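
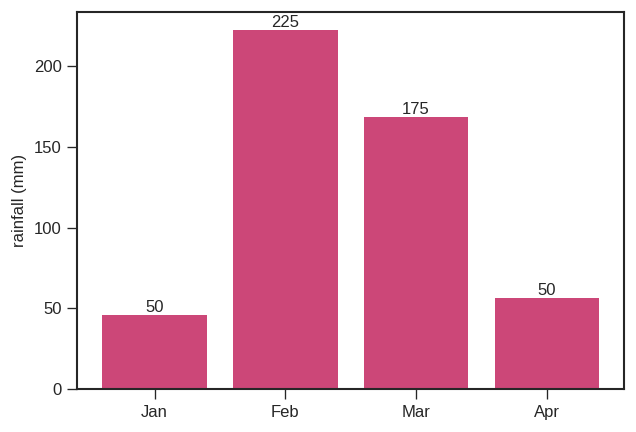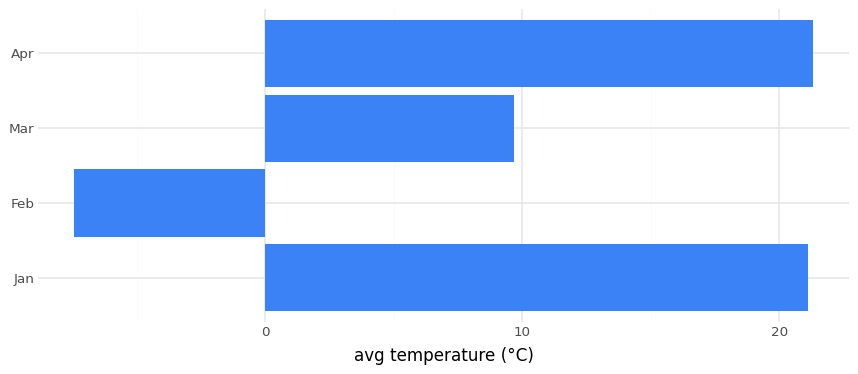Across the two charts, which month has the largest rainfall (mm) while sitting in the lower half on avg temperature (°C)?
Feb

Chart 2 median avg temperature (°C) ≈ 16; below-median months: Feb, Mar. Among those, Feb has the highest rainfall (mm) (≈ 225).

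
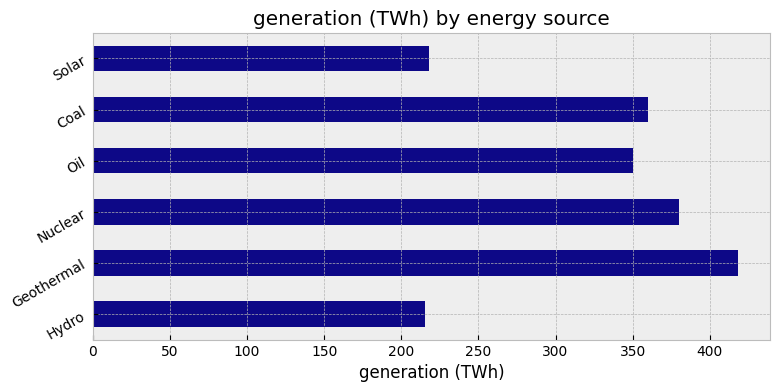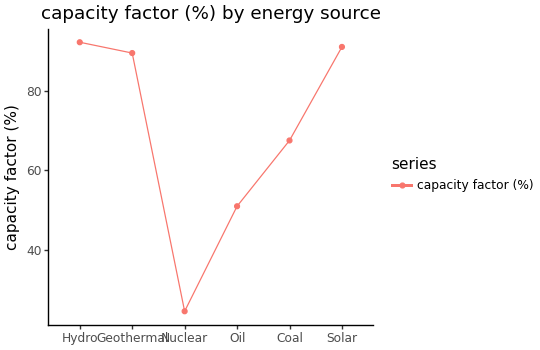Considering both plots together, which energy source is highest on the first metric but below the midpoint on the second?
Nuclear

Chart 2 median capacity factor (%) ≈ 80; below-median energy sources: Nuclear, Oil, Coal. Among those, Nuclear has the highest generation (TWh) (≈ 400).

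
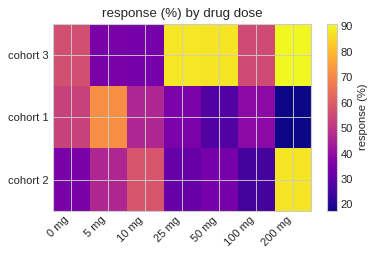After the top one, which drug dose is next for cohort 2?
10 mg

Top 3 for cohort 2: 200 mg ≈ 90, 10 mg ≈ 60, 5 mg ≈ 50.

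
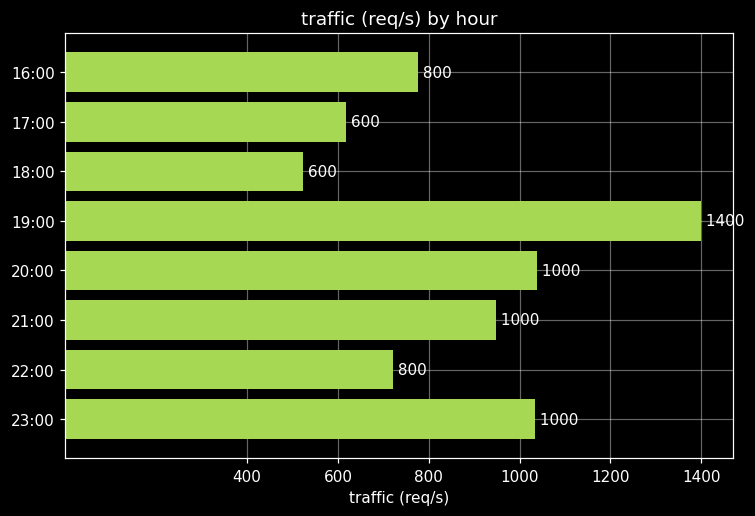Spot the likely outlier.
19:00

19:00 ≈ 1400; the rest sit between ≈ 600 and ≈ 1000.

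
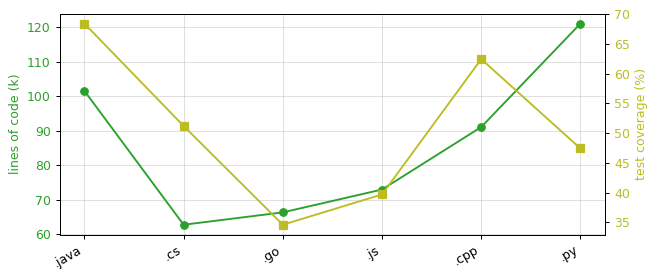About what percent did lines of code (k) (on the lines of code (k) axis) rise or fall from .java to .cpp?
.java ≈ 100, .cpp ≈ 90; (90 − 100) / 100 ≈ -10%.

≈ -10%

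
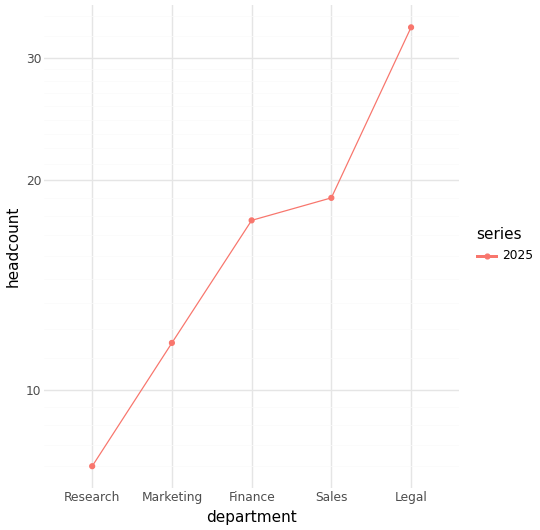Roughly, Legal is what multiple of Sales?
Legal ≈ 35, Sales ≈ 20; 35/20 ≈ 1.75.

≈ 1.75×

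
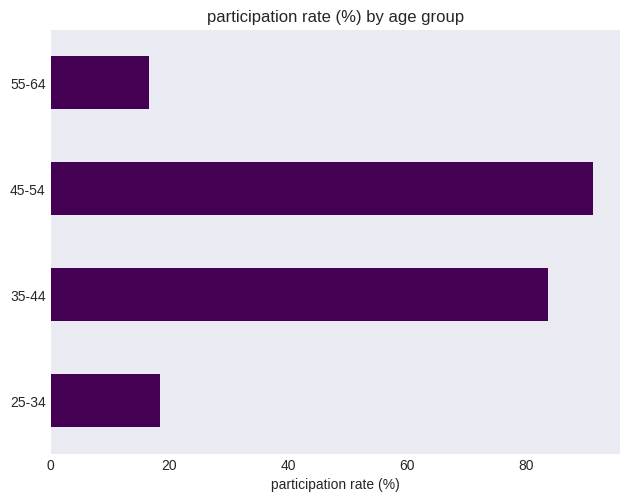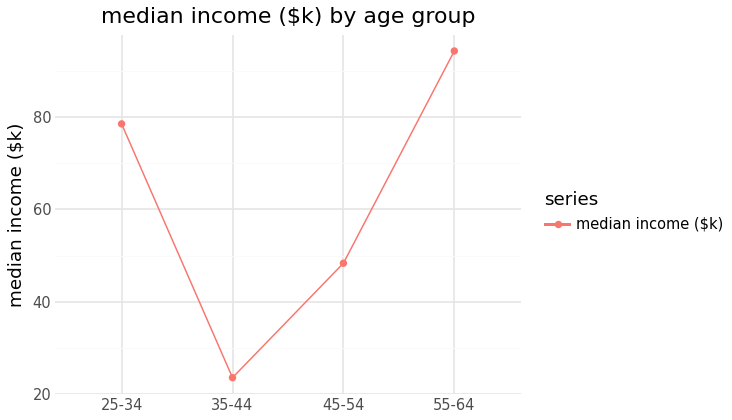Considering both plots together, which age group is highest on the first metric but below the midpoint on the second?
45-54

Chart 2 median median income ($k) ≈ 60; below-median age groups: 35-44, 45-54. Among those, 45-54 has the highest participation rate (%) (≈ 90).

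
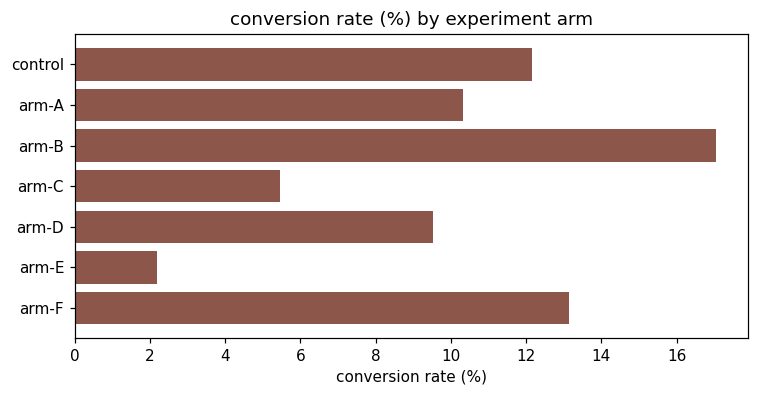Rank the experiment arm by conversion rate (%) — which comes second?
Top 3: arm-B ≈ 18, arm-F ≈ 14, control ≈ 12.

arm-F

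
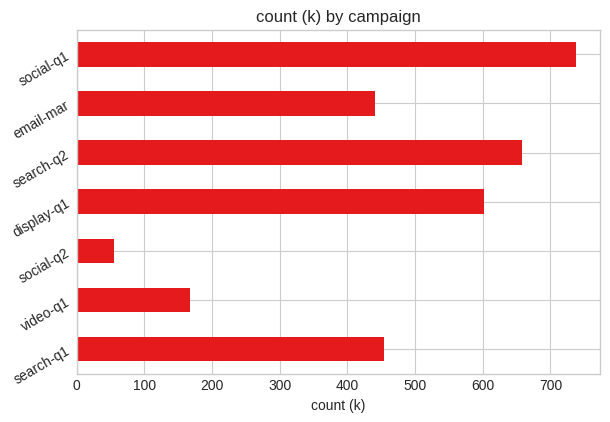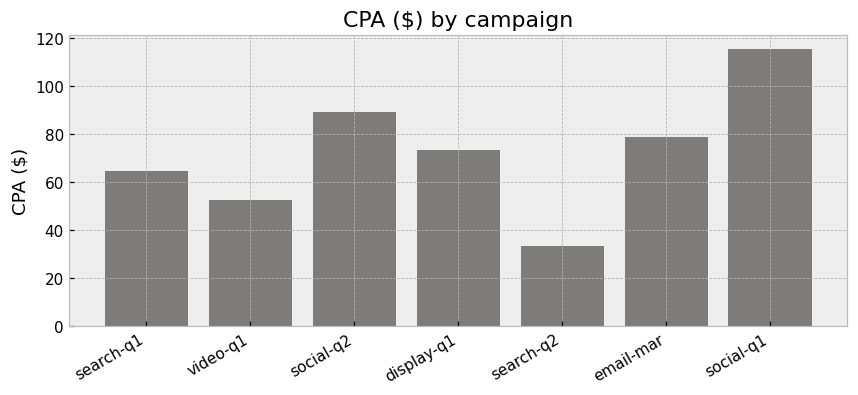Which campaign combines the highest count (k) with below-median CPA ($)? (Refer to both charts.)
Chart 2 median CPA ($) ≈ 80; below-median campaigns: search-q1, video-q1, search-q2. Among those, search-q2 has the highest count (k) (≈ 700).

search-q2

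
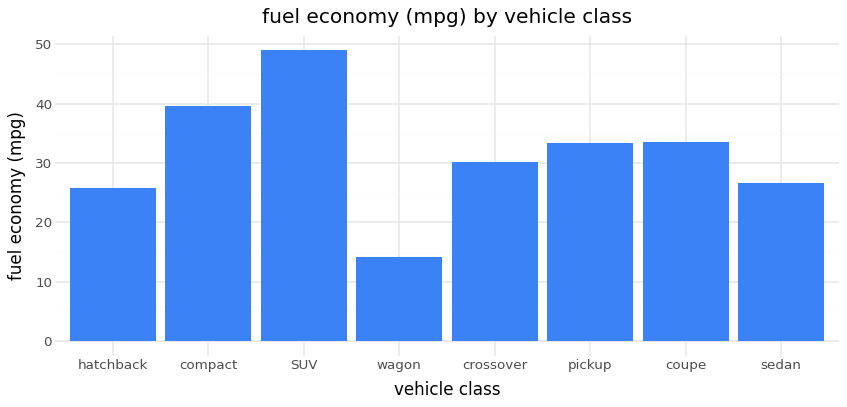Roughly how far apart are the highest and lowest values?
Max SUV ≈ 50, min wagon ≈ 15; range ≈ 35.

≈ 35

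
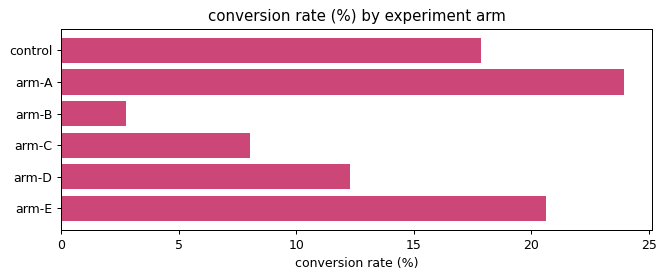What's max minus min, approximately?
Max arm-A ≈ 24, min arm-B ≈ 2; range ≈ 22.

≈ 22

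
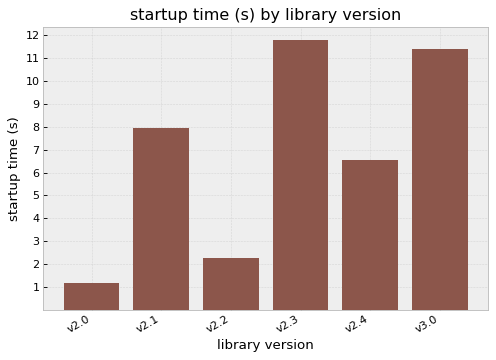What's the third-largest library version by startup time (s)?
v2.1

Top 4: v2.3 ≈ 12, v3.0 ≈ 11, v2.1 ≈ 8, v2.4 ≈ 7.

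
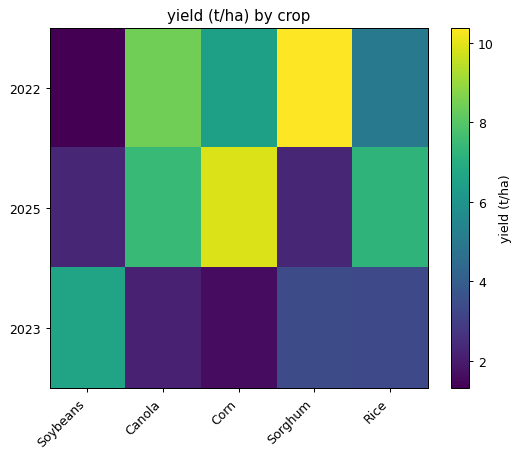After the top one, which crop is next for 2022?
Top 3 for 2022: Sorghum ≈ 10, Canola ≈ 8, Corn ≈ 6.

Canola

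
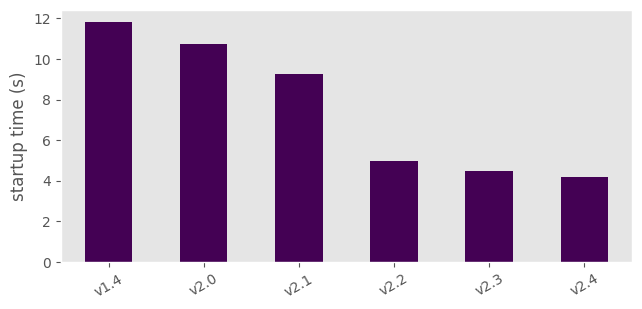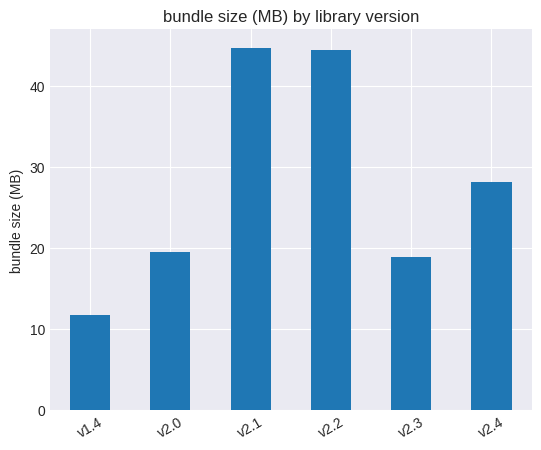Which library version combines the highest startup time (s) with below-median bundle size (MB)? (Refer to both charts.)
Chart 2 median bundle size (MB) ≈ 25; below-median library versions: v1.4, v2.0, v2.3. Among those, v1.4 has the highest startup time (s) (≈ 12).

v1.4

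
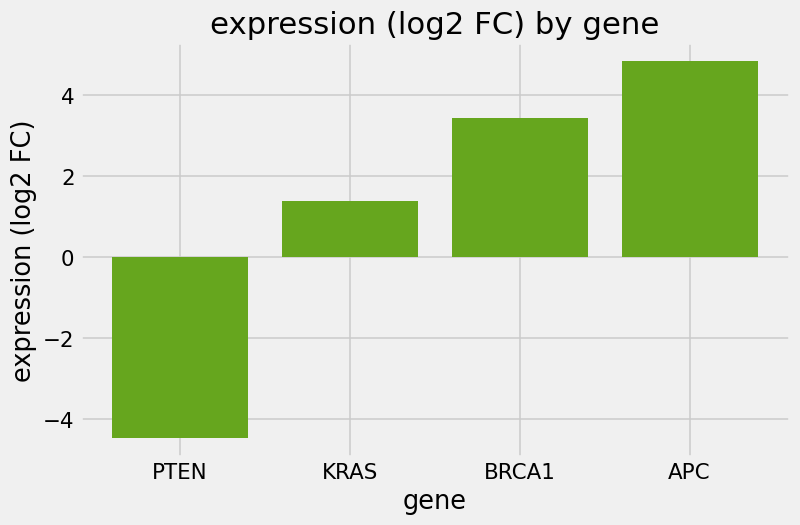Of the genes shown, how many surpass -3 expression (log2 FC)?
3

Above -3: KRAS, BRCA1, APC.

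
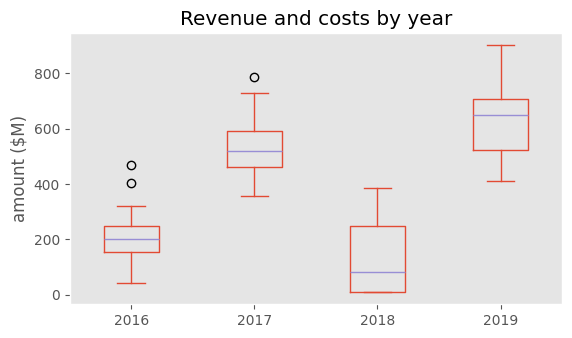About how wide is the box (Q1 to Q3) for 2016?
≈ 100

Q3 ≈ 250, Q1 ≈ 150; IQR ≈ 100.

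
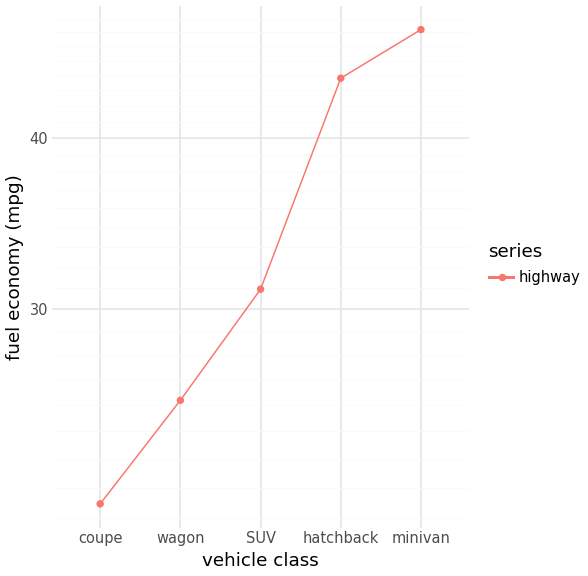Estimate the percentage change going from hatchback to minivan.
hatchback ≈ 45, minivan ≈ 50; (50 − 45) / 45 ≈ +11.1%.

≈ +11.1%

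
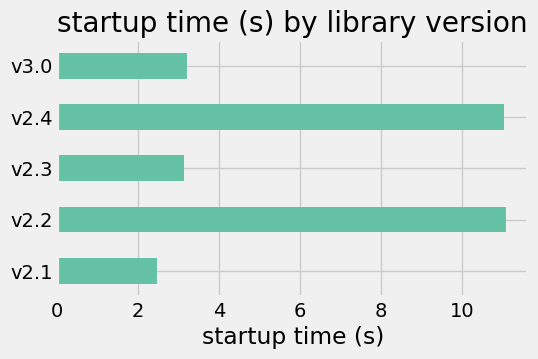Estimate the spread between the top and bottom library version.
≈ 9

Max v2.2 ≈ 11, min v2.1 ≈ 2; range ≈ 9.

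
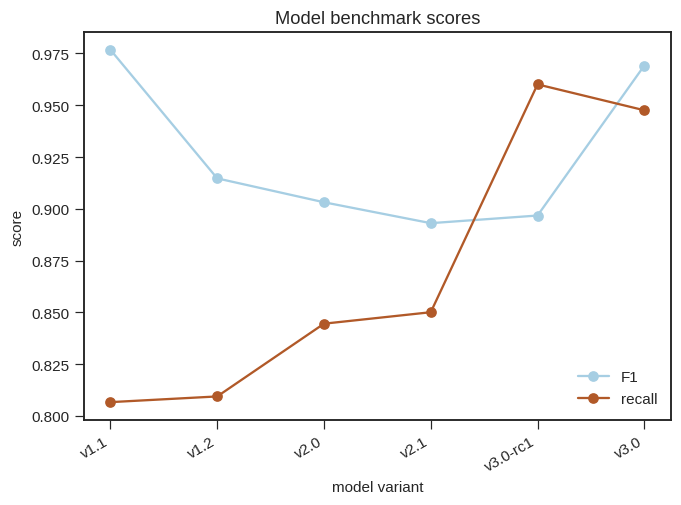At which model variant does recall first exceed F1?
v2.1: recall ≈ 0.86 vs F1 ≈ 0.90 (not yet); v3.0-rc1: recall ≈ 0.96 vs F1 ≈ 0.90 (first crossover).

v3.0-rc1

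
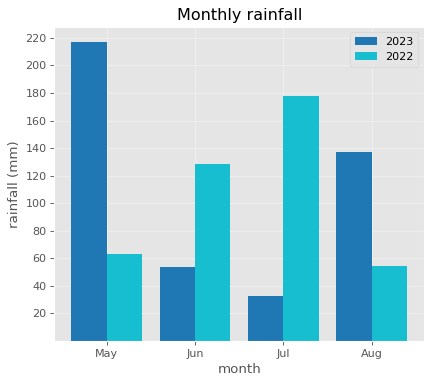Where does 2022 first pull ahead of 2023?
May: 2022 ≈ 60 vs 2023 ≈ 220 (not yet); Jun: 2022 ≈ 120 vs 2023 ≈ 60 (first crossover).

Jun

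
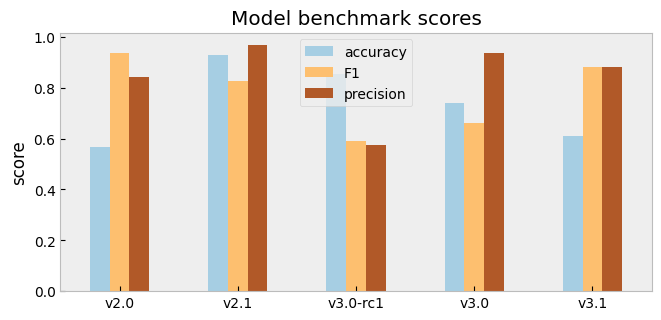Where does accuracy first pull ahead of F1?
v2.0: accuracy ≈ 0.6 vs F1 ≈ 0.9 (not yet); v2.1: accuracy ≈ 0.9 vs F1 ≈ 0.8 (first crossover).

v2.1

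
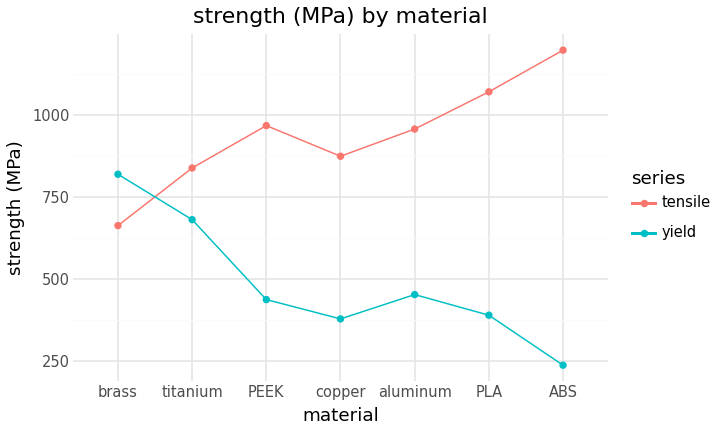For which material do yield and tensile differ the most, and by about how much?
ABS, ≈ 1000 MPa

ABS: yield ≈ 200, tensile ≈ 1200 → gap ≈ 1000. Next-largest (PLA) is only ≈ 700.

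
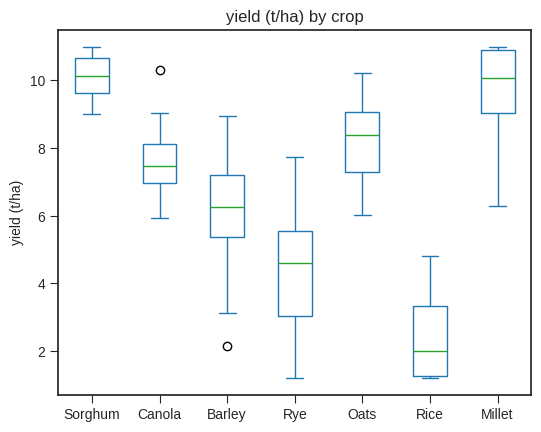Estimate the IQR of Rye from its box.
Q3 ≈ 6, Q1 ≈ 3; IQR ≈ 3.

≈ 3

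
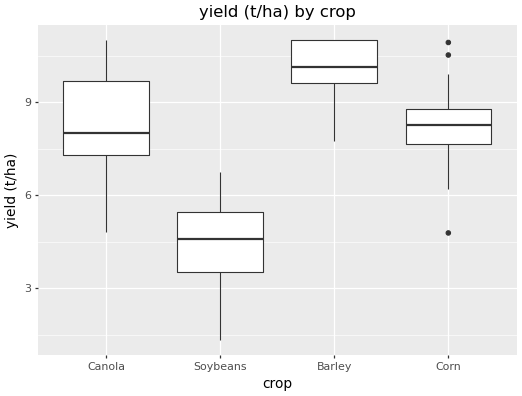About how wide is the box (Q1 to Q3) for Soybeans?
Q3 ≈ 5.5, Q1 ≈ 3.5; IQR ≈ 2.0.

≈ 2.0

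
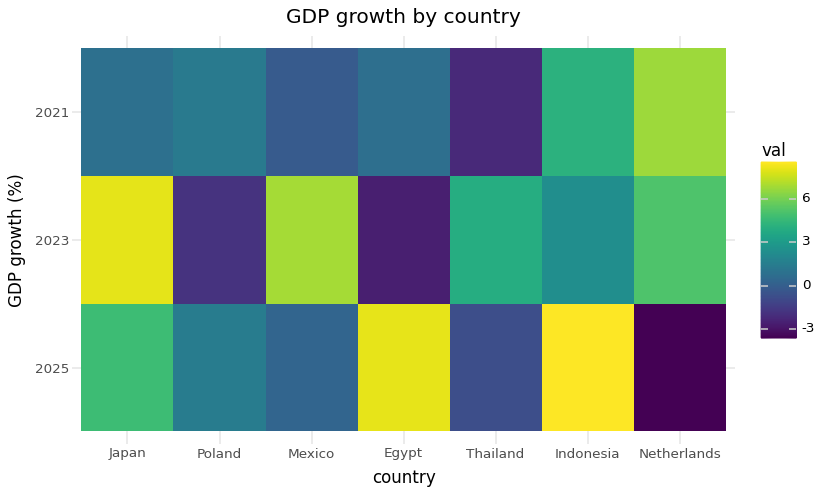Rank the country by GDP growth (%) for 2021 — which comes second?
Top 3 for 2021: Netherlands ≈ 6, Indonesia ≈ 4, Poland ≈ 2.

Indonesia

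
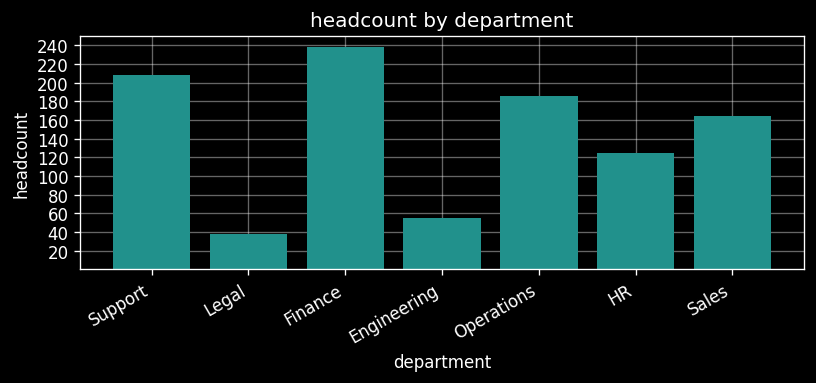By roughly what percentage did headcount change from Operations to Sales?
Operations ≈ 180, Sales ≈ 160; (160 − 180) / 180 ≈ -11.1%.

≈ -11.1%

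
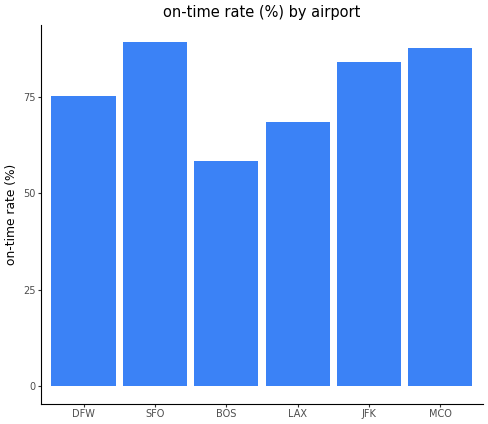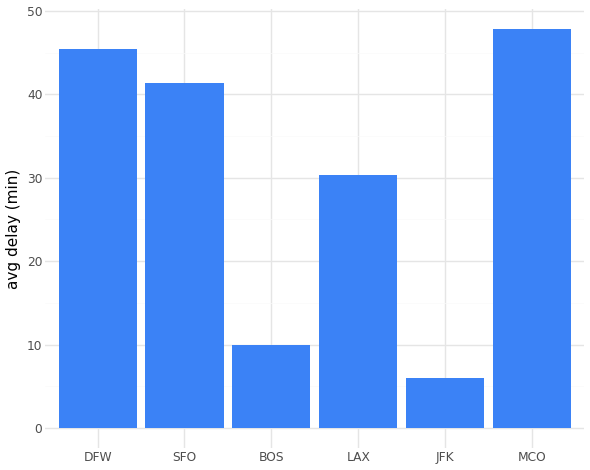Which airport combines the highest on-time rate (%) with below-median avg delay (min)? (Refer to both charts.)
JFK

Chart 2 median avg delay (min) ≈ 35; below-median airports: BOS, LAX, JFK. Among those, JFK has the highest on-time rate (%) (≈ 80).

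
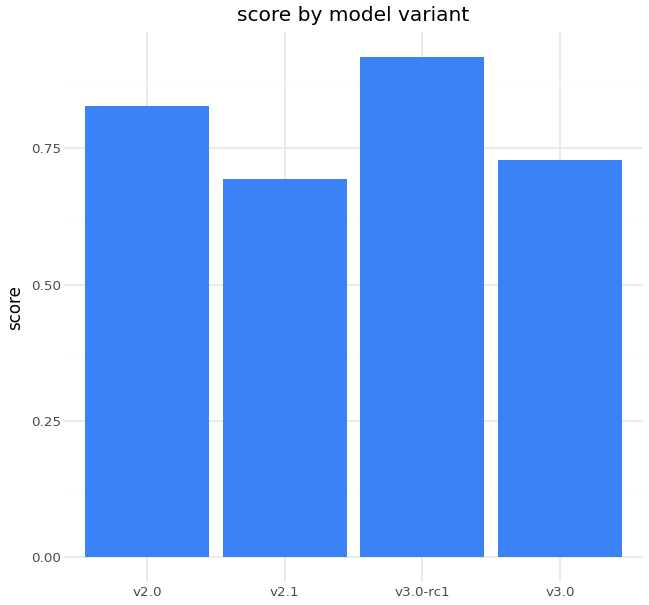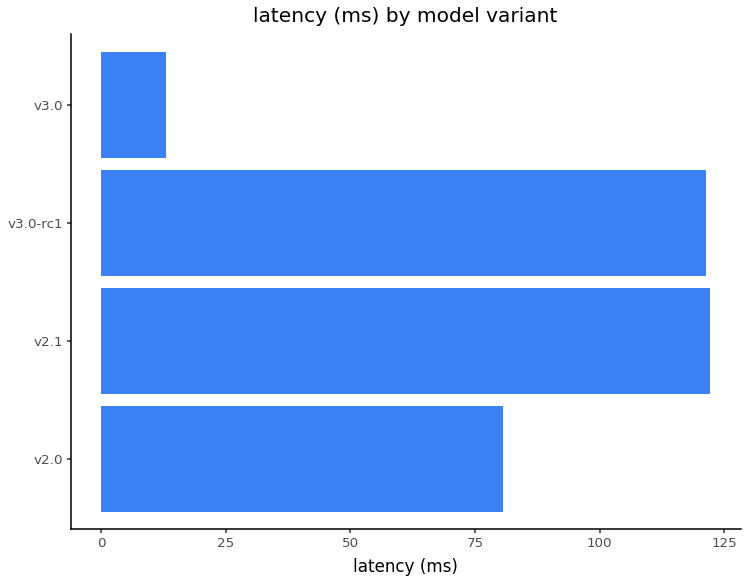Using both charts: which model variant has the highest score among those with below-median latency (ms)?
Chart 2 median latency (ms) ≈ 100; below-median model variants: v2.0, v3.0. Among those, v2.0 has the highest score (≈ 0.8).

v2.0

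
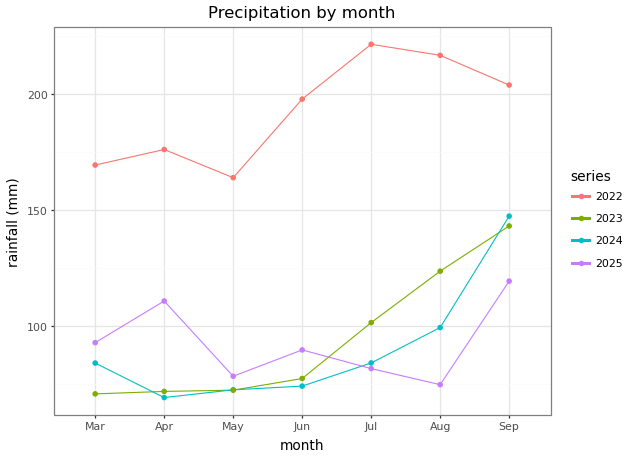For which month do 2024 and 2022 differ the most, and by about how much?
Jul: 2024 ≈ 80, 2022 ≈ 220 → gap ≈ 140. Next-largest (Jun) is only ≈ 120.

Jul, ≈ 140 mm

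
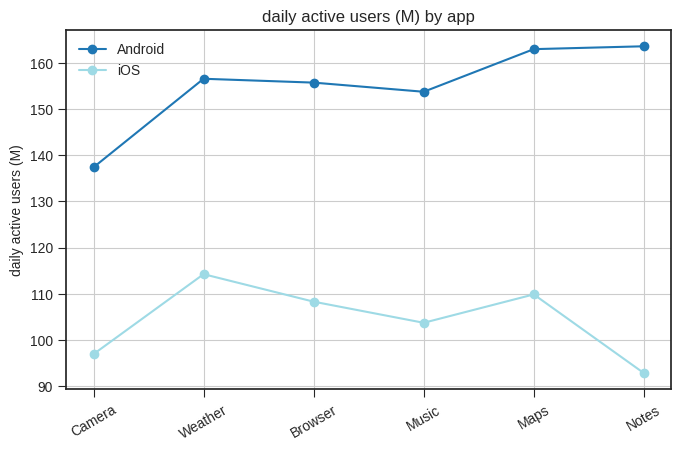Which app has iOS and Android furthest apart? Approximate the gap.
Notes: iOS ≈ 90, Android ≈ 160 → gap ≈ 70. Next-largest (Maps) is only ≈ 50.

Notes, ≈ 70 M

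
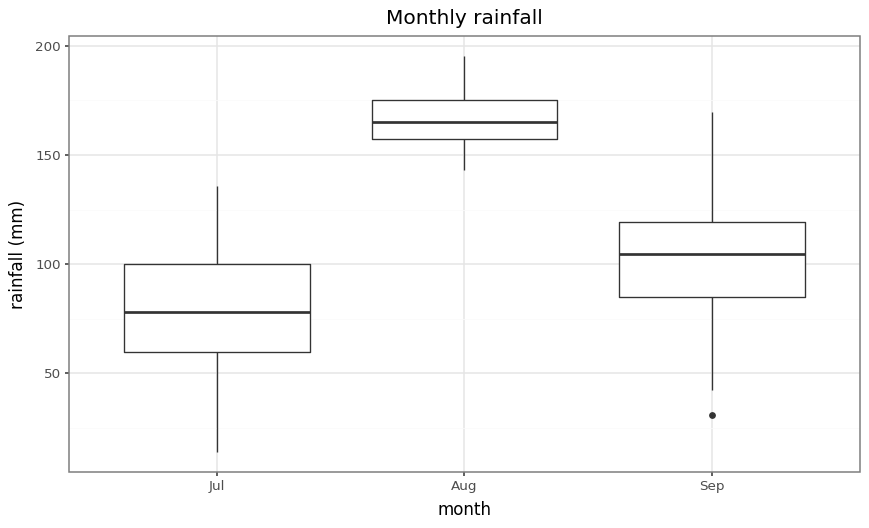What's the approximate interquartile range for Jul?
Q3 ≈ 100, Q1 ≈ 60; IQR ≈ 40.

≈ 40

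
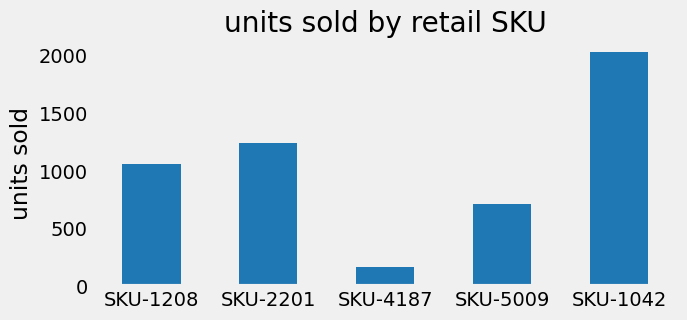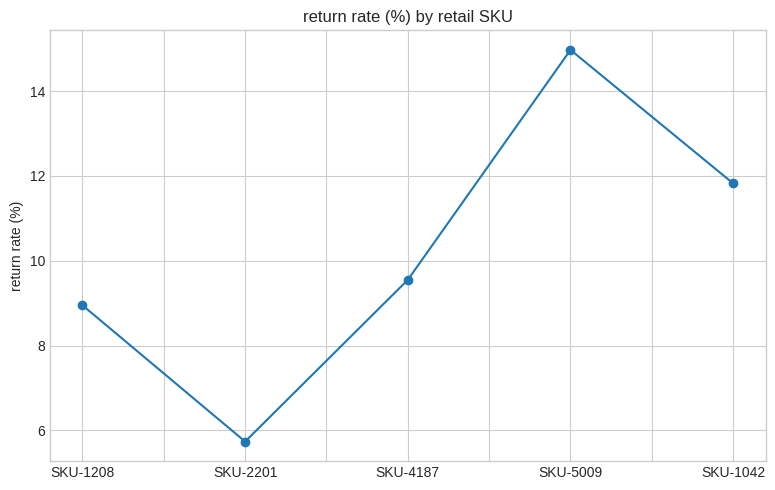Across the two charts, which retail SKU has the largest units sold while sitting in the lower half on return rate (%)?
Chart 2 median return rate (%) ≈ 10; below-median retail SKUs: SKU-1208, SKU-2201. Among those, SKU-2201 has the highest units sold (≈ 1200).

SKU-2201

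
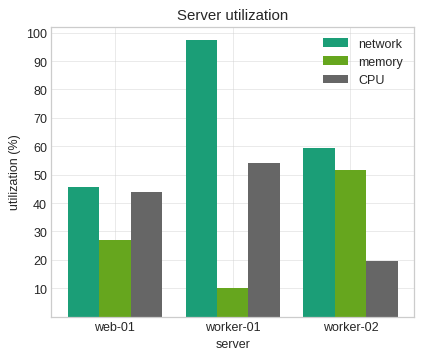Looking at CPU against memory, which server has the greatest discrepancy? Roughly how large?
worker-01, ≈ 40 %

worker-01: CPU ≈ 50, memory ≈ 10 → gap ≈ 40. Next-largest (worker-02) is only ≈ 30.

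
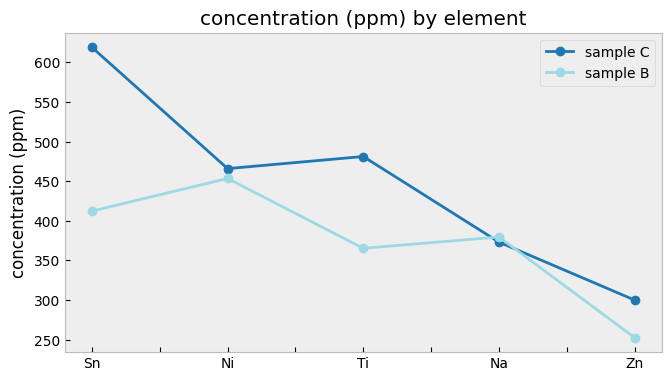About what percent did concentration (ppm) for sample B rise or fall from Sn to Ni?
≈ +12.5%

Sn ≈ 400, Ni ≈ 450; (450 − 400) / 400 ≈ +12.5%.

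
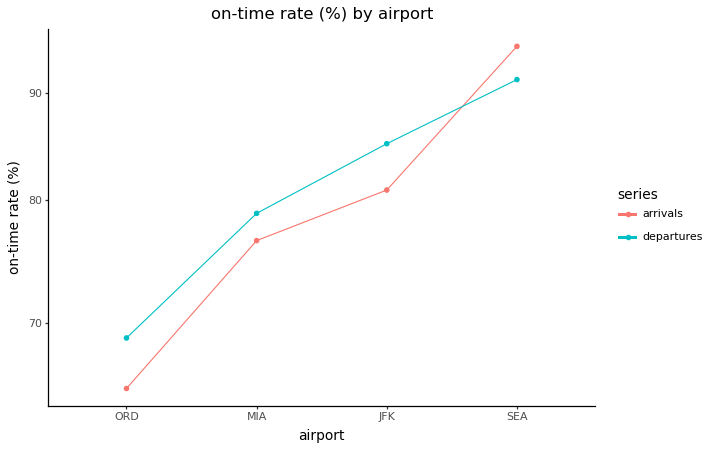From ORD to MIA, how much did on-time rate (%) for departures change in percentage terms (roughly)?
ORD ≈ 70, MIA ≈ 80; (80 − 70) / 70 ≈ +14.3%.

≈ +14.3%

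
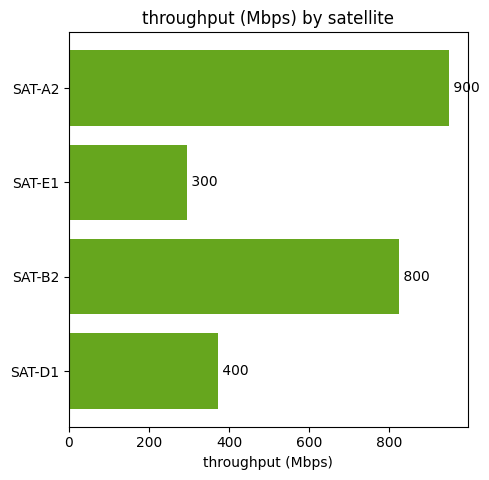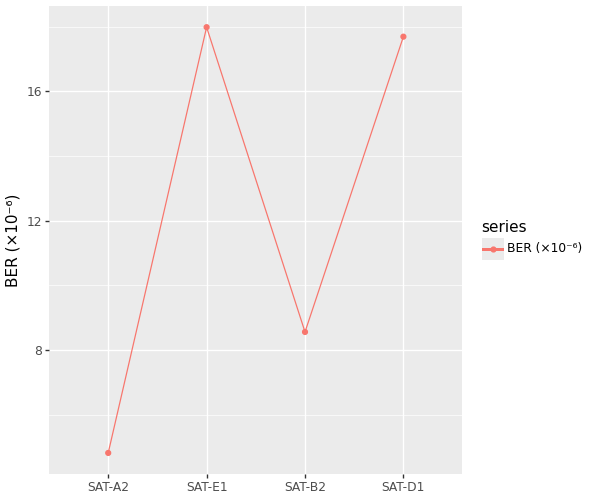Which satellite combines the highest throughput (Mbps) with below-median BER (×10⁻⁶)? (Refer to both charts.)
SAT-A2

Chart 2 median BER (×10⁻⁶) ≈ 14; below-median satellites: SAT-A2, SAT-B2. Among those, SAT-A2 has the highest throughput (Mbps) (≈ 900).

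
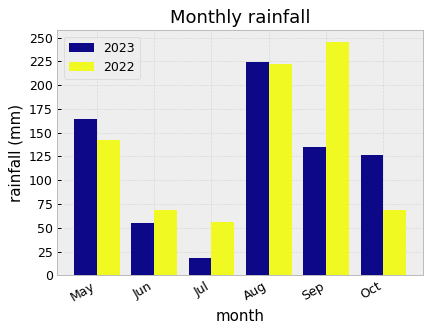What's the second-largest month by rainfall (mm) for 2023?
Top 3 for 2023: Aug ≈ 225, May ≈ 175, Sep ≈ 125.

May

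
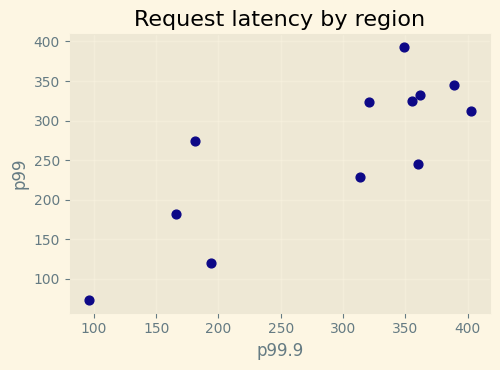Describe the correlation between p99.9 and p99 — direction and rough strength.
positive, strong

Points are positively correlated; strong (|r| ≈ 0.8).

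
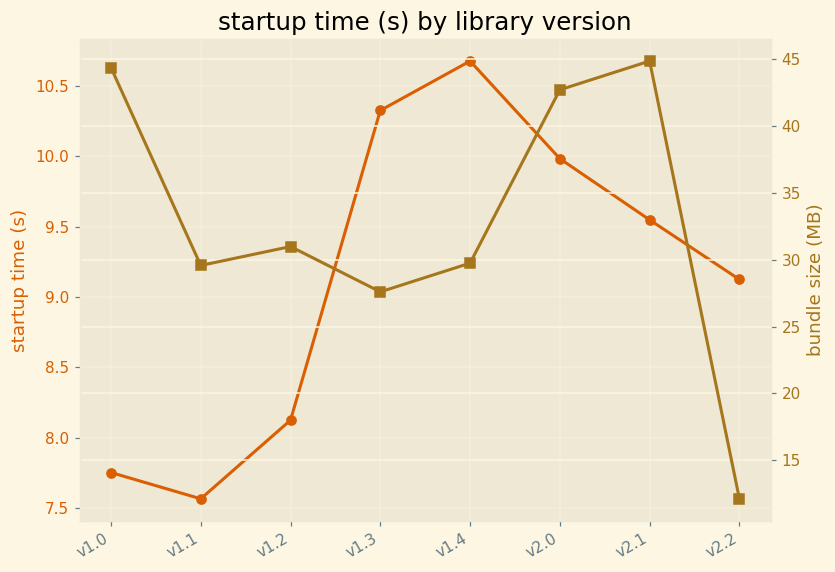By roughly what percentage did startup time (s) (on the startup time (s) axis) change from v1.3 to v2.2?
≈ -14.3%

v1.3 ≈ 10.5, v2.2 ≈ 9.0; (9.0 − 10.5) / 10.5 ≈ -14.3%.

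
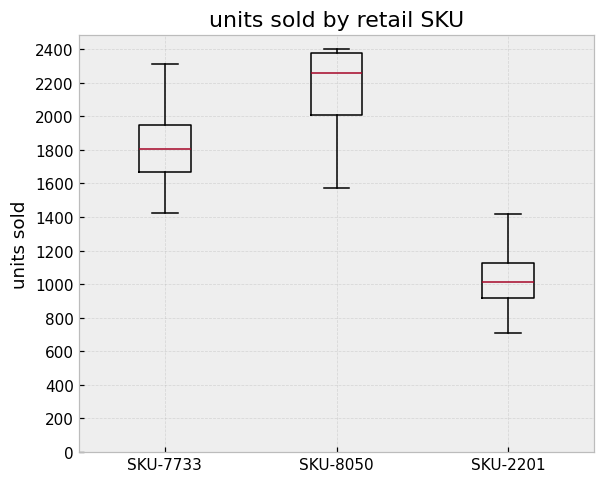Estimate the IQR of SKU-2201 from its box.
≈ 200

Q3 ≈ 1200, Q1 ≈ 1000; IQR ≈ 200.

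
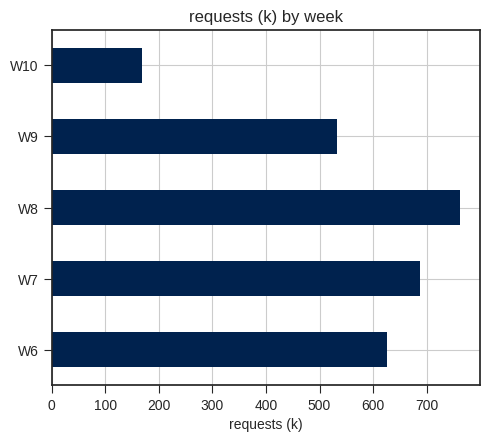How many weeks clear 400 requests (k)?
Above 400: W6, W7, W8, W9.

4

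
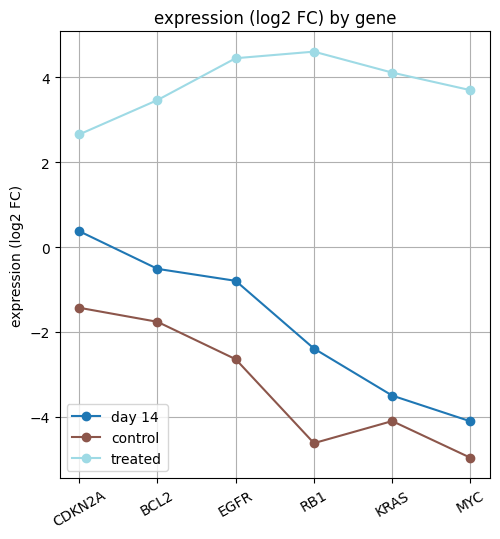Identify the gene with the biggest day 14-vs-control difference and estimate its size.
RB1, ≈ 3 log2 FC

RB1: day 14 ≈ -2, control ≈ -5 → gap ≈ 3. Next-largest (EGFR) is only ≈ 2.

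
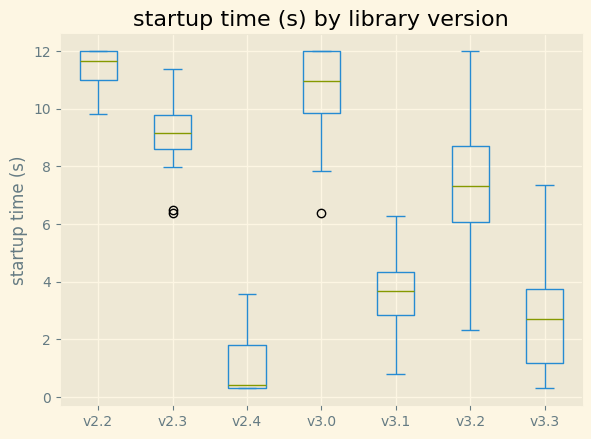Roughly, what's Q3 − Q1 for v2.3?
≈ 1

Q3 ≈ 10, Q1 ≈ 9; IQR ≈ 1.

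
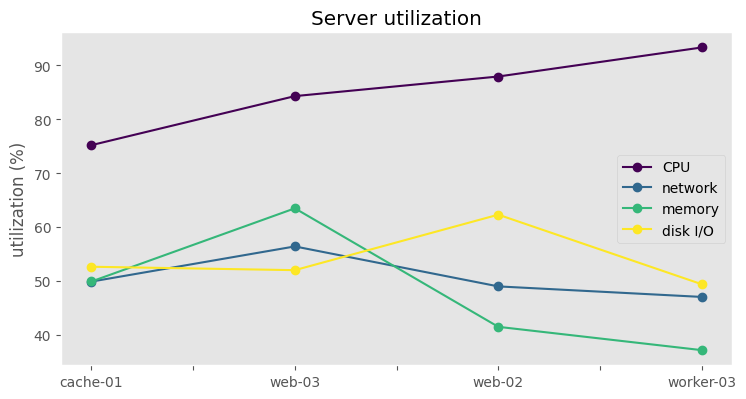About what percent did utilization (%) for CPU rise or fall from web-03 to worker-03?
≈ +11.8%

web-03 ≈ 85, worker-03 ≈ 95; (95 − 85) / 85 ≈ +11.8%.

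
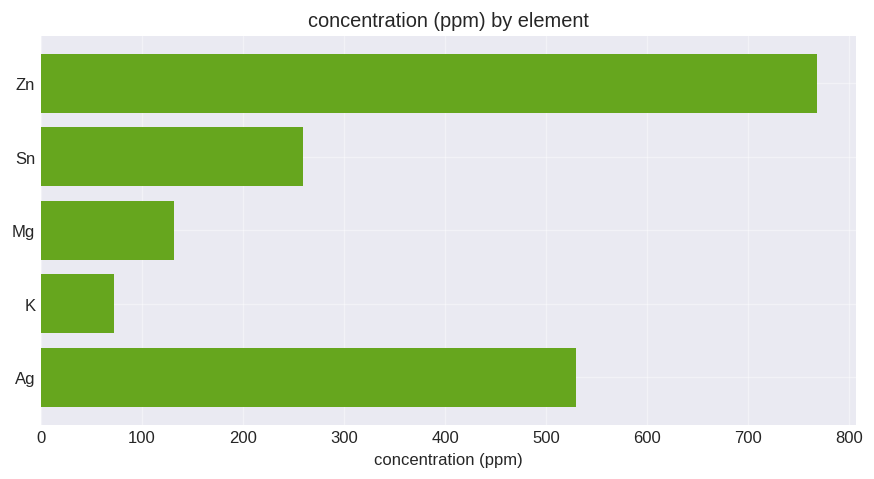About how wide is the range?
≈ 700

Max Zn ≈ 800, min K ≈ 100; range ≈ 700.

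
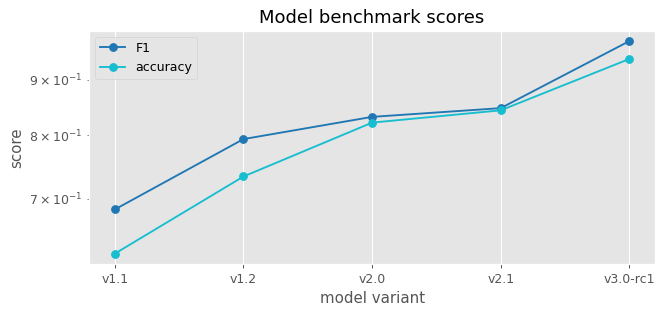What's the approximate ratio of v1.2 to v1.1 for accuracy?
v1.2 ≈ 0.75, v1.1 ≈ 0.60; 0.75/0.60 ≈ 1.25.

≈ 1.25×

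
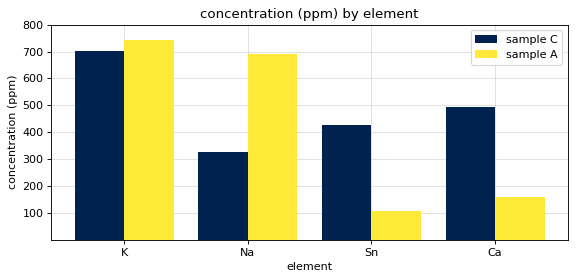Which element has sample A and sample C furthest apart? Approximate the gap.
Na: sample A ≈ 700, sample C ≈ 300 → gap ≈ 400. Next-largest (Ca) is only ≈ 300.

Na, ≈ 400 ppm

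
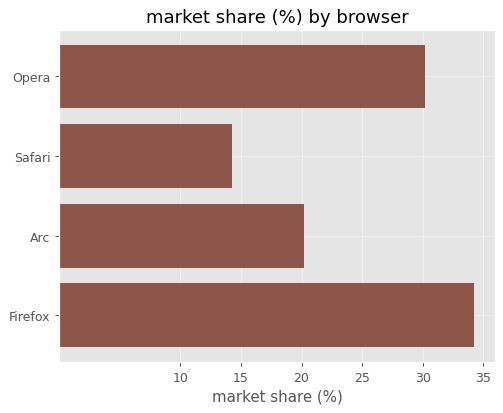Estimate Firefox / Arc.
Firefox ≈ 35, Arc ≈ 20; 35/20 ≈ 1.75.

≈ 1.75×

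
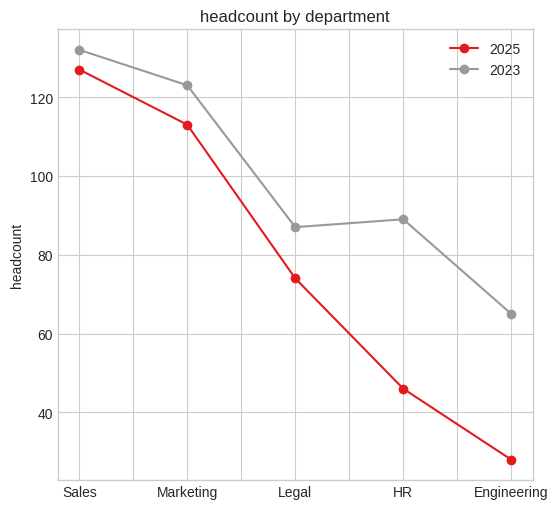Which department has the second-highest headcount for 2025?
Marketing

Top 3 for 2025: Sales ≈ 130, Marketing ≈ 110, Legal ≈ 70.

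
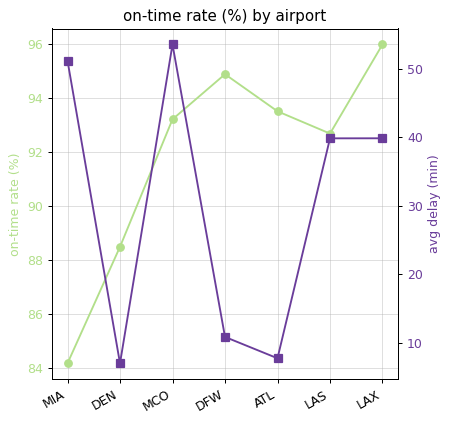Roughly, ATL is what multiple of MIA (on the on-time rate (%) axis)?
ATL ≈ 93, MIA ≈ 84; 93/84 ≈ 1.11.

≈ 1.11×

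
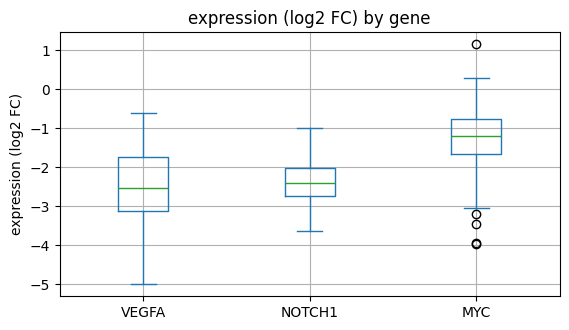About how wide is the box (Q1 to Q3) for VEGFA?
≈ 1.4

Q3 ≈ -1.8, Q1 ≈ -3.2; IQR ≈ 1.4.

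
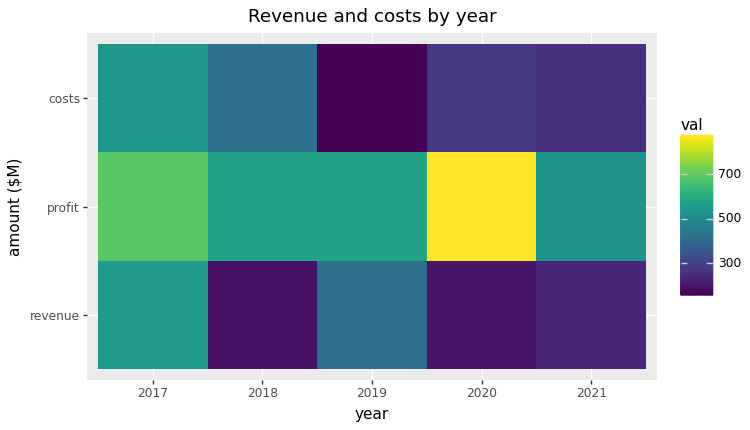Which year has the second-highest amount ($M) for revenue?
Top 3 for revenue: 2017 ≈ 600, 2019 ≈ 400, 2021 ≈ 200.

2019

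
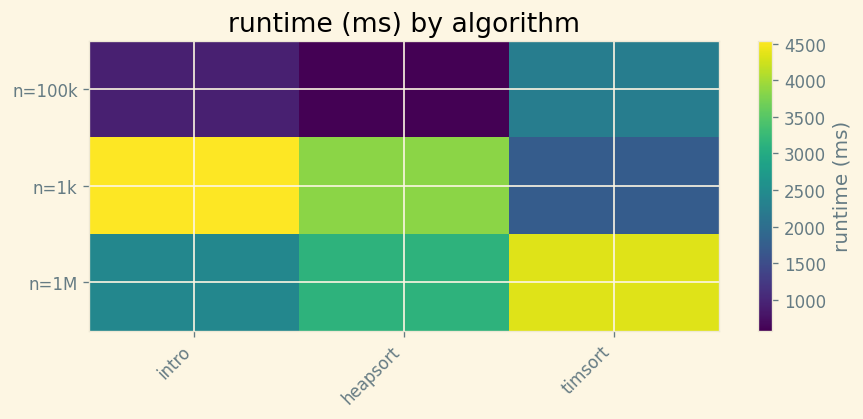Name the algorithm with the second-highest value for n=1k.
Top 3 for n=1k: intro ≈ 4500, heapsort ≈ 4000, timsort ≈ 1500.

heapsort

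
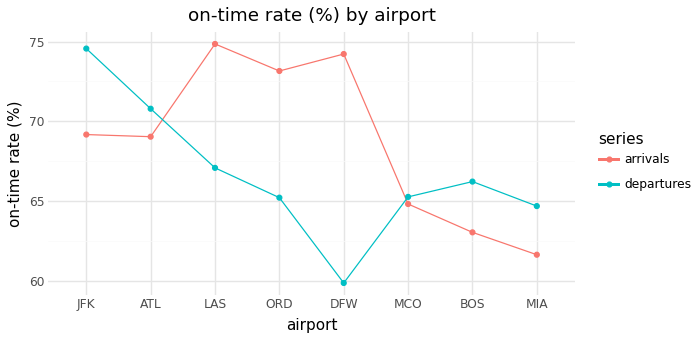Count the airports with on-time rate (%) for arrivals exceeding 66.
5

Above 66: JFK, ATL, LAS, ORD, DFW.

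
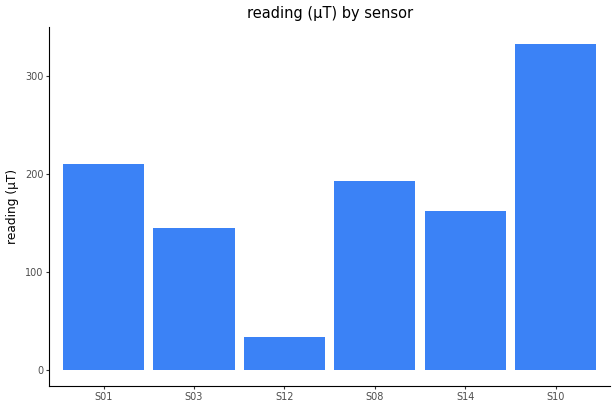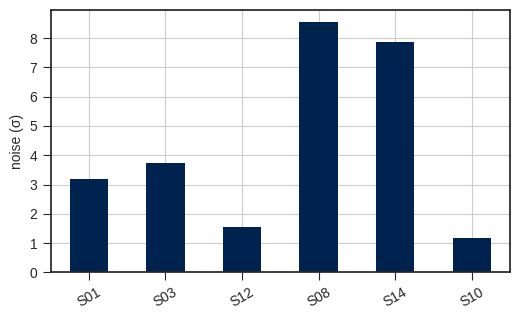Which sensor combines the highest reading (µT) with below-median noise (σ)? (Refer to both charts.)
Chart 2 median noise (σ) ≈ 3; below-median sensors: S01, S12, S10. Among those, S10 has the highest reading (µT) (≈ 350).

S10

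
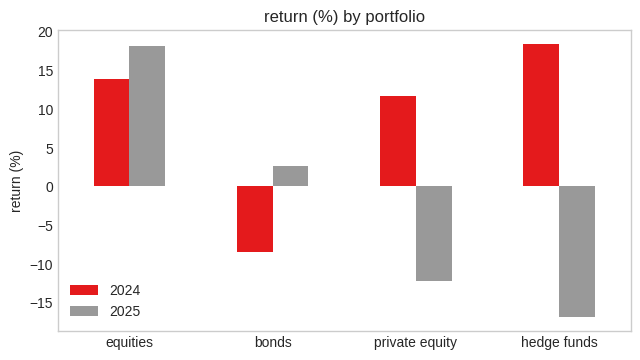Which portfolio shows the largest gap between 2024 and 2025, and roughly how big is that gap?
hedge funds, ≈ 35 %

hedge funds: 2024 ≈ 20, 2025 ≈ -15 → gap ≈ 35. Next-largest (private equity) is only ≈ 20.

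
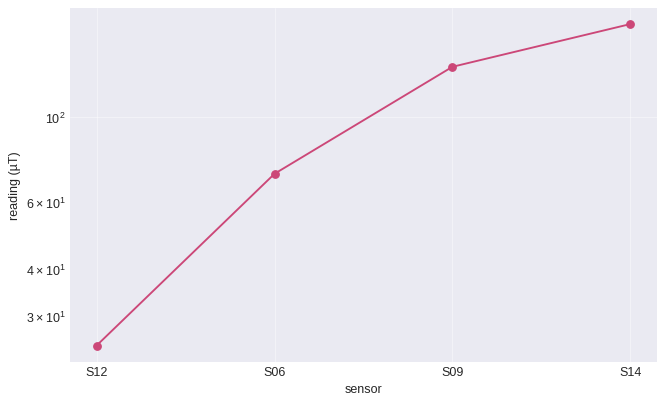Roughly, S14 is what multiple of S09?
≈ 1.29×

S14 ≈ 180, S09 ≈ 140; 180/140 ≈ 1.29.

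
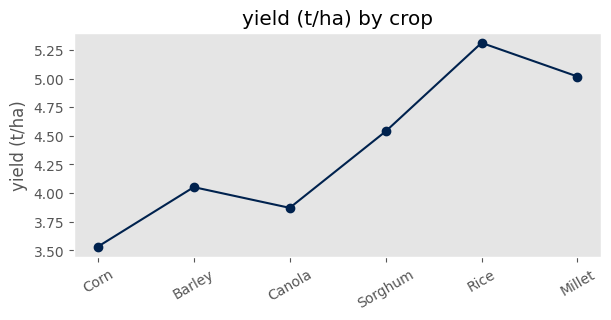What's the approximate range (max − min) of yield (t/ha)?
Max Rice ≈ 5.4, min Corn ≈ 3.6; range ≈ 1.8.

≈ 1.8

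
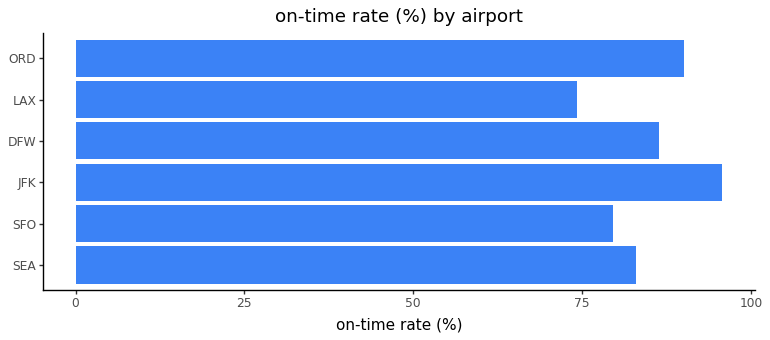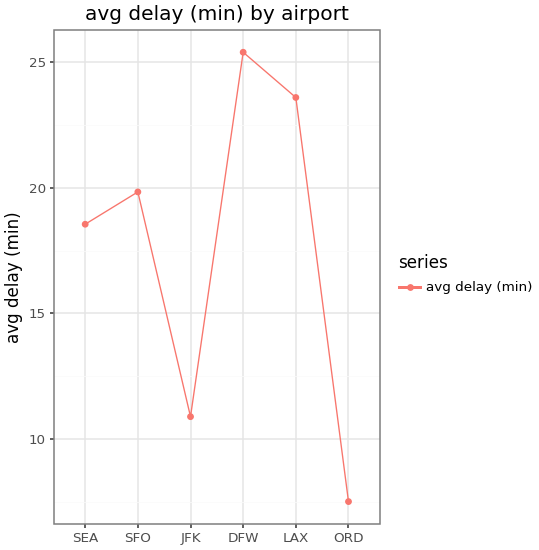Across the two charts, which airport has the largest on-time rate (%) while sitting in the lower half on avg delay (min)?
JFK

Chart 2 median avg delay (min) ≈ 20; below-median airports: SEA, JFK, ORD. Among those, JFK has the highest on-time rate (%) (≈ 100).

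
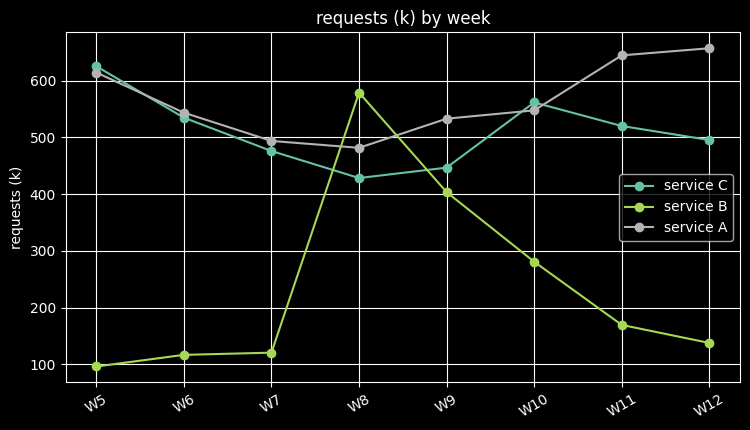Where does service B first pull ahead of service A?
W7: service B ≈ 100 vs service A ≈ 500 (not yet); W8: service B ≈ 600 vs service A ≈ 500 (first crossover).

W8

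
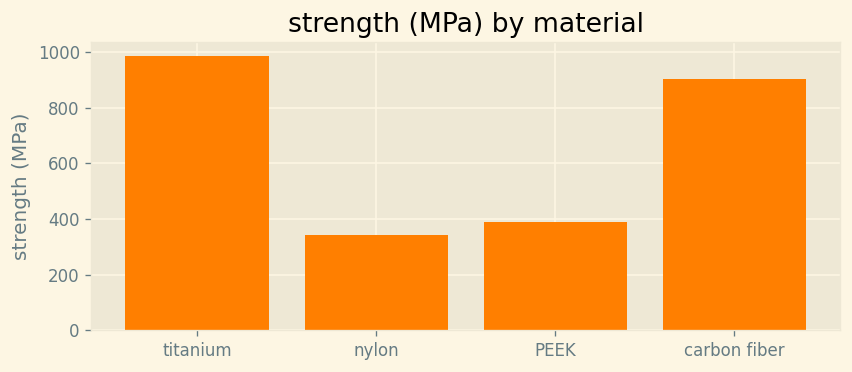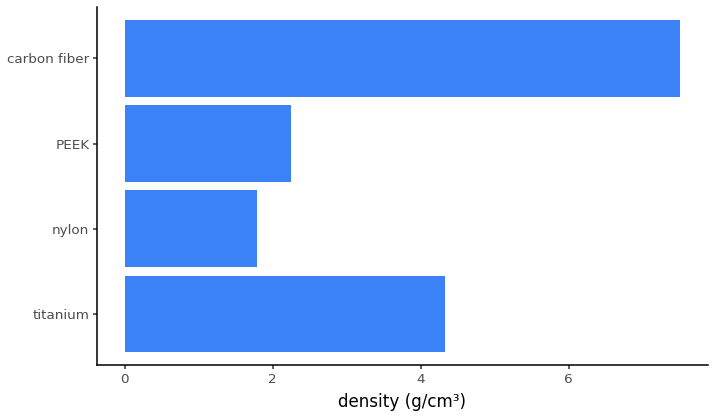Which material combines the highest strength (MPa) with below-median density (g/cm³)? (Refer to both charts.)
Chart 2 median density (g/cm³) ≈ 3; below-median materials: nylon, PEEK. Among those, PEEK has the highest strength (MPa) (≈ 400).

PEEK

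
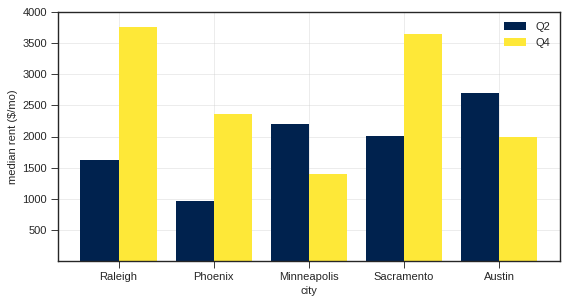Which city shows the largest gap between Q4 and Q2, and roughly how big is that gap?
Raleigh: Q4 ≈ 4000, Q2 ≈ 1500 → gap ≈ 2500. Next-largest (Sacramento) is only ≈ 1500.

Raleigh, ≈ 2500 $/mo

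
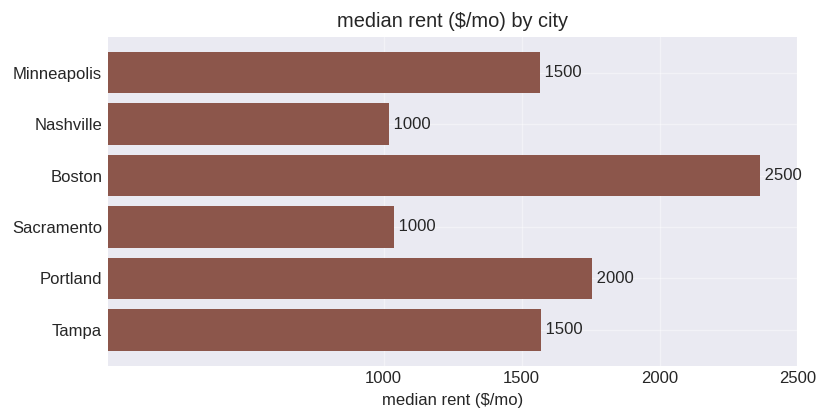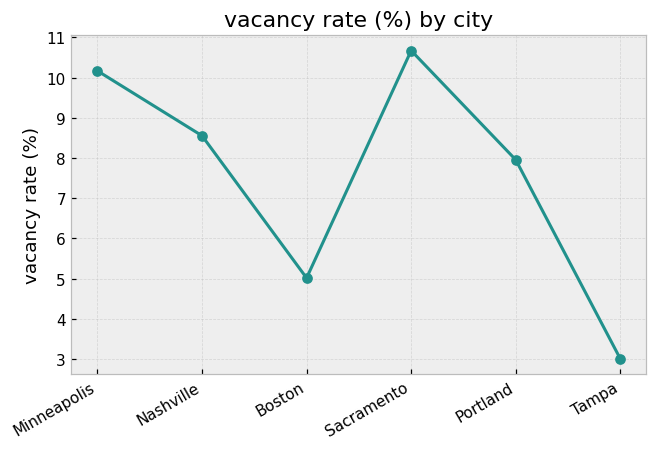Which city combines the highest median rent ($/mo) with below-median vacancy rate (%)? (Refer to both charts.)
Chart 2 median vacancy rate (%) ≈ 8; below-median cities: Boston, Portland, Tampa. Among those, Boston has the highest median rent ($/mo) (≈ 2500).

Boston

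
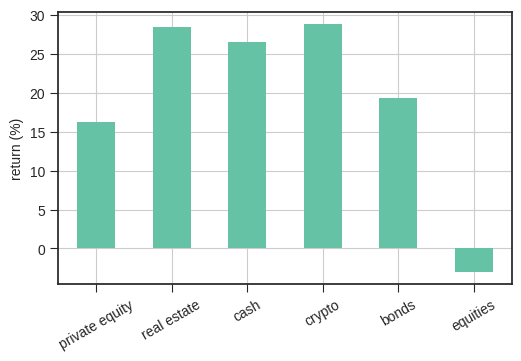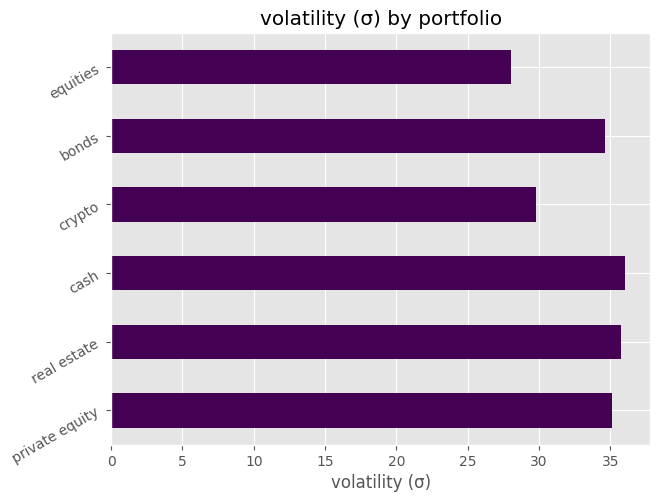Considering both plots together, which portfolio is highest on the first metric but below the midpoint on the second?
crypto

Chart 2 median volatility (σ) ≈ 35; below-median portfolios: crypto, bonds, equities. Among those, crypto has the highest return (%) (≈ 30).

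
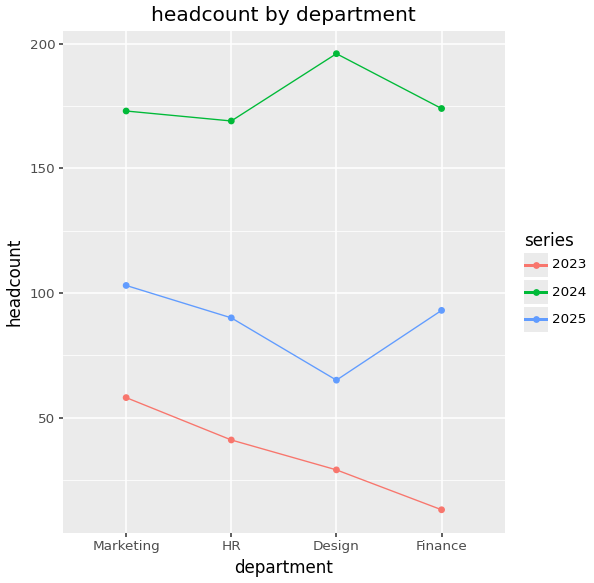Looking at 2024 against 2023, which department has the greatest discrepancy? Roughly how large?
Design, ≈ 180

Design: 2024 ≈ 200, 2023 ≈ 20 → gap ≈ 180. Next-largest (Finance) is only ≈ 160.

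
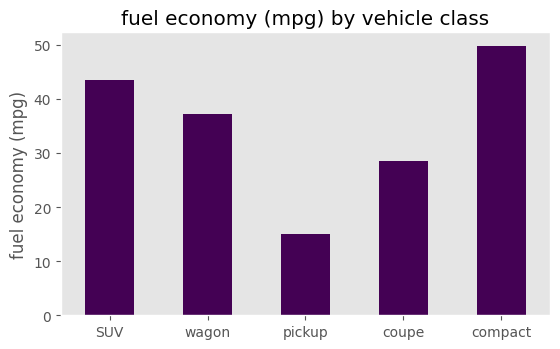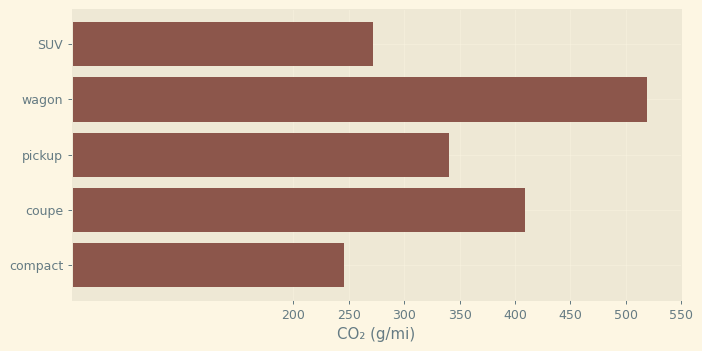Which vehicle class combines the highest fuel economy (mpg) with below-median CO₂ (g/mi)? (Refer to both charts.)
compact

Chart 2 median CO₂ (g/mi) ≈ 350; below-median vehicle classes: SUV, compact. Among those, compact has the highest fuel economy (mpg) (≈ 50).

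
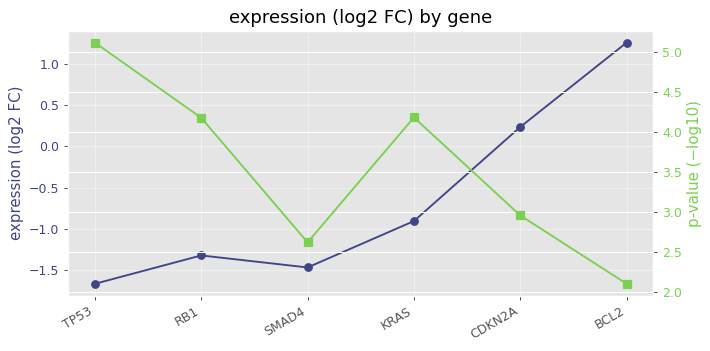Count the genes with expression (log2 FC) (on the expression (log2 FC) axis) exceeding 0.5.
1

Above 0.5: BCL2.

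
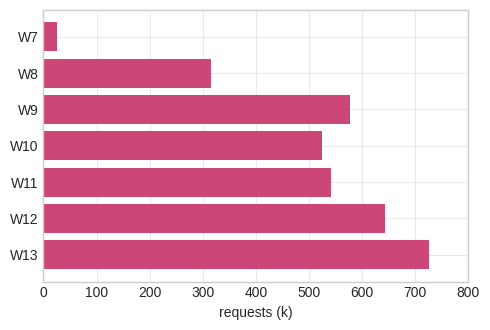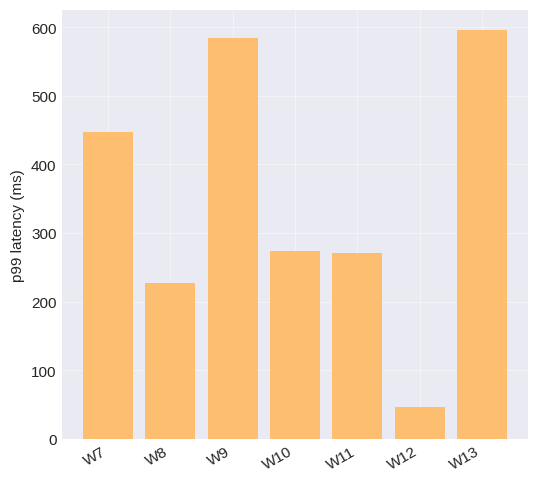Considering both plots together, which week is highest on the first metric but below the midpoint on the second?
Chart 2 median p99 latency (ms) ≈ 300; below-median weeks: W8, W11, W12. Among those, W12 has the highest requests (k) (≈ 600).

W12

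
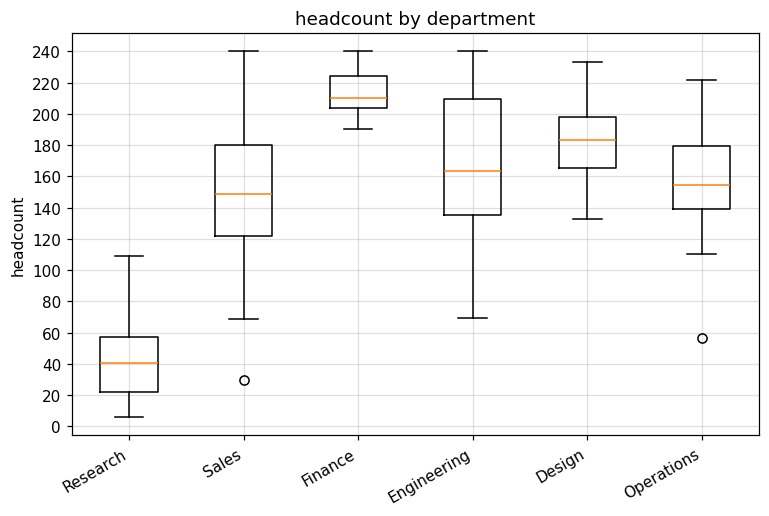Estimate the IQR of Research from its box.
≈ 40

Q3 ≈ 60, Q1 ≈ 20; IQR ≈ 40.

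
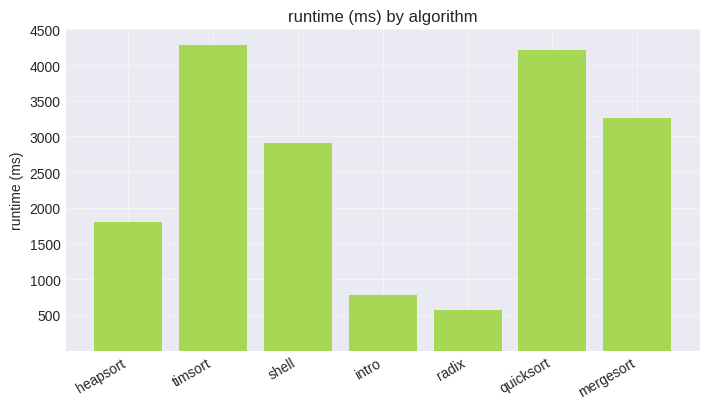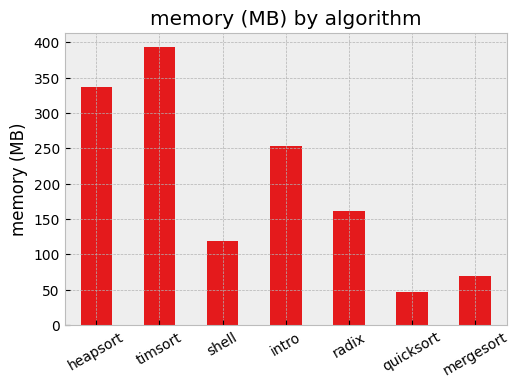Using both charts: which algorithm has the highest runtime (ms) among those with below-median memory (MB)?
quicksort

Chart 2 median memory (MB) ≈ 150; below-median algorithms: shell, quicksort, mergesort. Among those, quicksort has the highest runtime (ms) (≈ 4000).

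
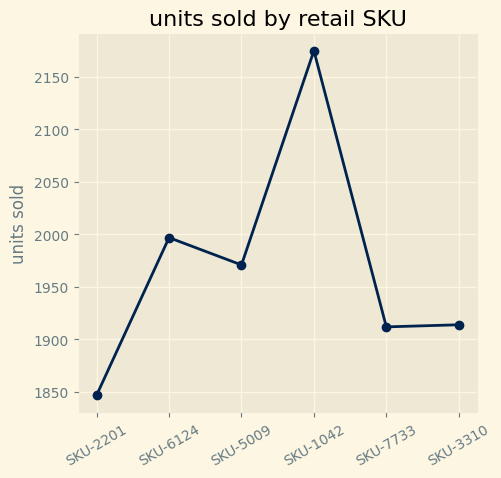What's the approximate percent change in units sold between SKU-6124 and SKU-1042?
SKU-6124 ≈ 2000, SKU-1042 ≈ 2200; (2200 − 2000) / 2000 ≈ +10%.

≈ +10%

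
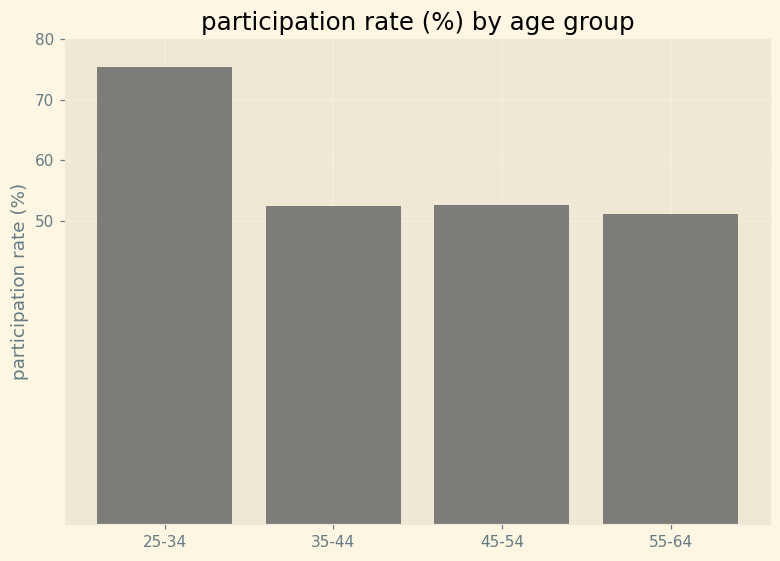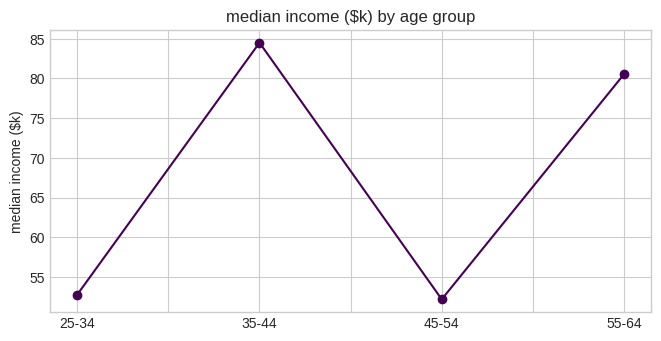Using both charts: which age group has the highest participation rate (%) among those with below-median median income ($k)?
Chart 2 median median income ($k) ≈ 70; below-median age groups: 25-34, 45-54. Among those, 25-34 has the highest participation rate (%) (≈ 80).

25-34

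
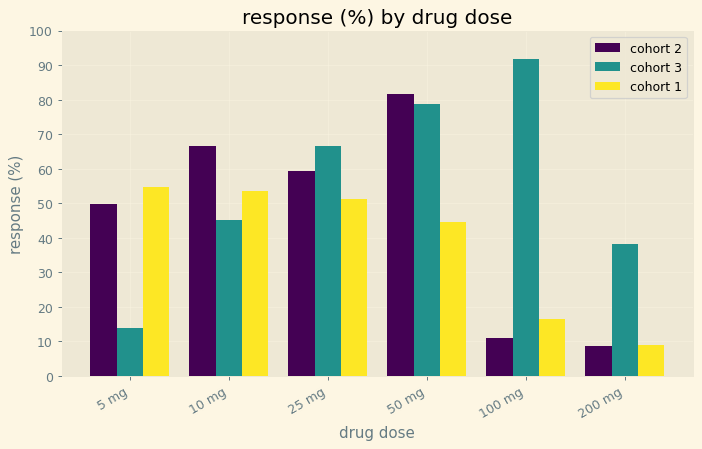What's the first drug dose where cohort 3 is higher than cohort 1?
10 mg: cohort 3 ≈ 50 vs cohort 1 ≈ 50 (not yet); 25 mg: cohort 3 ≈ 70 vs cohort 1 ≈ 50 (first crossover).

25 mg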